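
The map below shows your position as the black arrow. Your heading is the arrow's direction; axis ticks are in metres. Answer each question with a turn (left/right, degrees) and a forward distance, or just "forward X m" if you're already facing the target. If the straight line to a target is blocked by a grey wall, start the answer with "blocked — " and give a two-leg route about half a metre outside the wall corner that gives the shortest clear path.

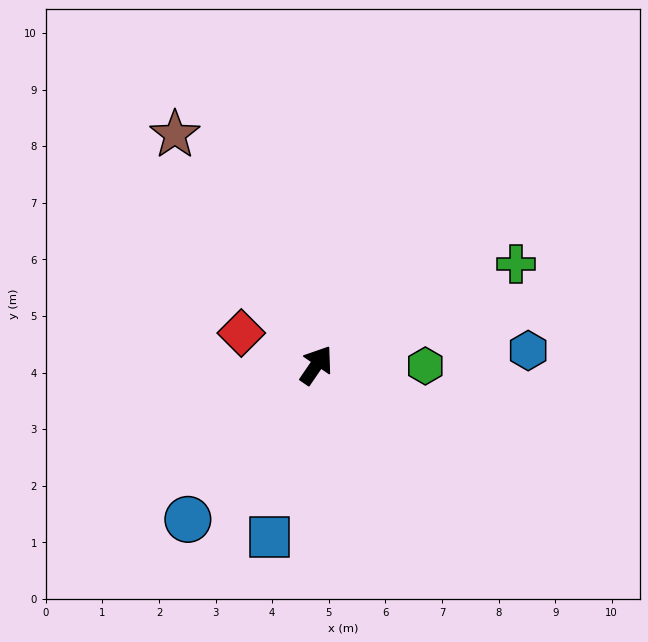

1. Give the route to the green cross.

turn right 29°, forward 4.0 m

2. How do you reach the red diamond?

turn left 101°, forward 1.4 m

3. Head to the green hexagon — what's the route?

turn right 56°, forward 1.9 m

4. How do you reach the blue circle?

turn left 175°, forward 3.6 m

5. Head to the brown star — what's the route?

turn left 66°, forward 4.8 m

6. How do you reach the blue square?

turn right 161°, forward 3.2 m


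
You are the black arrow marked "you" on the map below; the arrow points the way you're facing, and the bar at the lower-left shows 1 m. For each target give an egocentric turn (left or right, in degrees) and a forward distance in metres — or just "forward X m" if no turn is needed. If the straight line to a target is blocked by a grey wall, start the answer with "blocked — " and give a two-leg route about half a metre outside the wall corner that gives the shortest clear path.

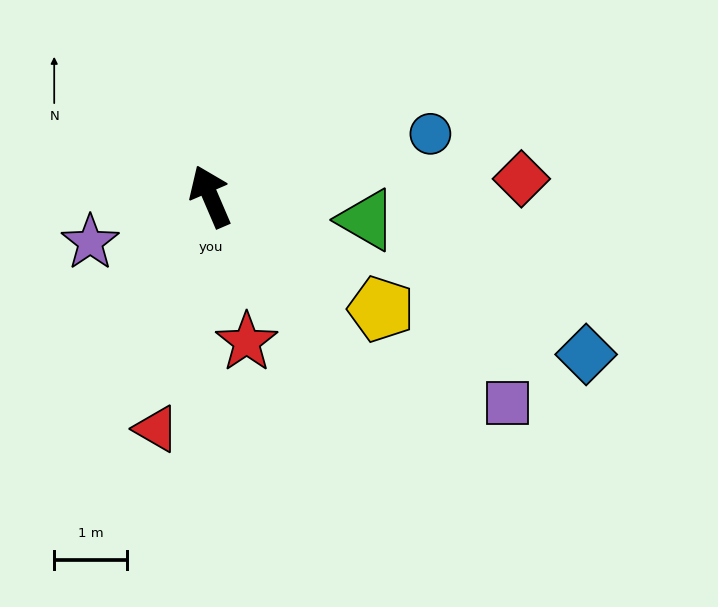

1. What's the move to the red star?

turn left 171°, forward 2.1 m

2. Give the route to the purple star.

turn left 88°, forward 1.8 m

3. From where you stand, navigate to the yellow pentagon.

turn right 147°, forward 2.8 m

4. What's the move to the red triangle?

turn left 144°, forward 3.3 m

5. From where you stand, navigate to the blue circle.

turn right 97°, forward 3.2 m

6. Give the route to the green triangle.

turn right 122°, forward 2.2 m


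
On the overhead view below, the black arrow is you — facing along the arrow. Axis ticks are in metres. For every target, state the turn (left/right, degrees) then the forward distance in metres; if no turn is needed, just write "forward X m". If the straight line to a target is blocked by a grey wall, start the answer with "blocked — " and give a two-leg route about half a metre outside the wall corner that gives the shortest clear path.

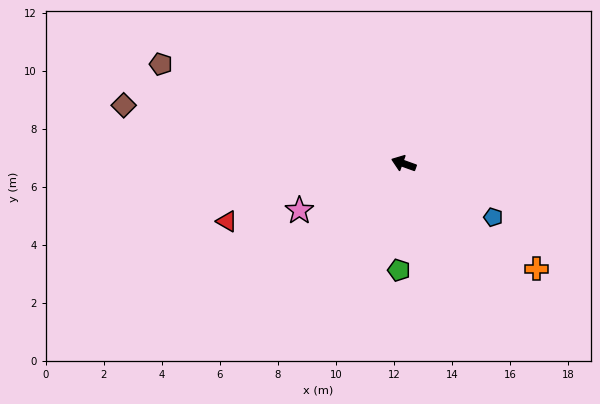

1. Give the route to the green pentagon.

turn left 107°, forward 3.7 m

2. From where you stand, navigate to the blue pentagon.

turn left 169°, forward 3.6 m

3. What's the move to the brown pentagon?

turn right 2°, forward 9.0 m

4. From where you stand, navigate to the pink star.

turn left 44°, forward 3.9 m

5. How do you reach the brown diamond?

turn left 8°, forward 9.9 m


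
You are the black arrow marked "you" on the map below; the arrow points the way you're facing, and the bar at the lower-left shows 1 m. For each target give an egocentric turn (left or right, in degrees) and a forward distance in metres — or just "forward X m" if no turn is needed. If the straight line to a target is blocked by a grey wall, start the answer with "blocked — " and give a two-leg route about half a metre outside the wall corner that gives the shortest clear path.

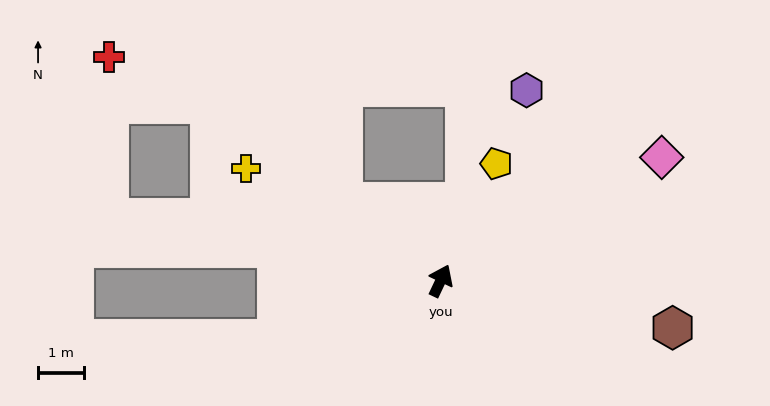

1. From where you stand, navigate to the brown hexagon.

turn right 76°, forward 5.2 m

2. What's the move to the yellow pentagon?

forward 2.8 m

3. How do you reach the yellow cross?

turn left 85°, forward 4.9 m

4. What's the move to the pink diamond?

turn right 36°, forward 5.5 m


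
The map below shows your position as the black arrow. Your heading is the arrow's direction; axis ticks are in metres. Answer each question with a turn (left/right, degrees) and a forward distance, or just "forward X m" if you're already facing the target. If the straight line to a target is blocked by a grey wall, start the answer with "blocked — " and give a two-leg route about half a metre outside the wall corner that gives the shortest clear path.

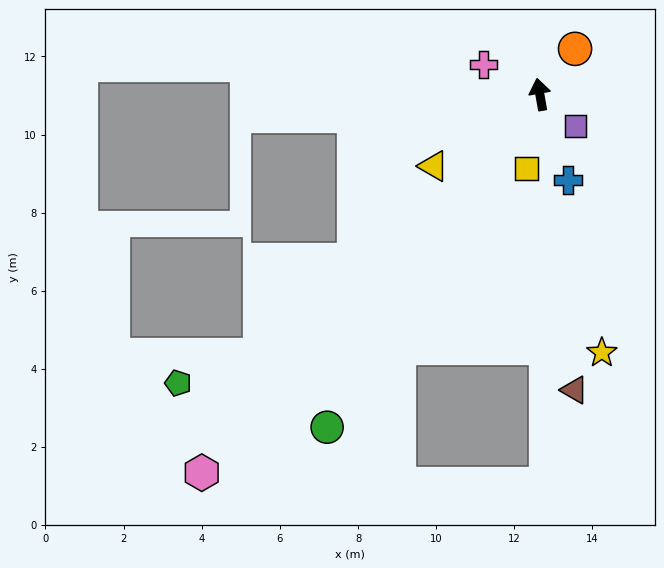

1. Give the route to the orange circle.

turn right 48°, forward 1.5 m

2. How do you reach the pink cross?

turn left 52°, forward 1.6 m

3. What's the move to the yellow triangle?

turn left 114°, forward 3.3 m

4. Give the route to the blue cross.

turn right 172°, forward 2.3 m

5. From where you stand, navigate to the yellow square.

turn left 160°, forward 1.9 m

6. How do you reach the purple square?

turn right 141°, forward 1.2 m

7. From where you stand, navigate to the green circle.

turn left 137°, forward 10.1 m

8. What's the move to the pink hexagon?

turn left 128°, forward 13.0 m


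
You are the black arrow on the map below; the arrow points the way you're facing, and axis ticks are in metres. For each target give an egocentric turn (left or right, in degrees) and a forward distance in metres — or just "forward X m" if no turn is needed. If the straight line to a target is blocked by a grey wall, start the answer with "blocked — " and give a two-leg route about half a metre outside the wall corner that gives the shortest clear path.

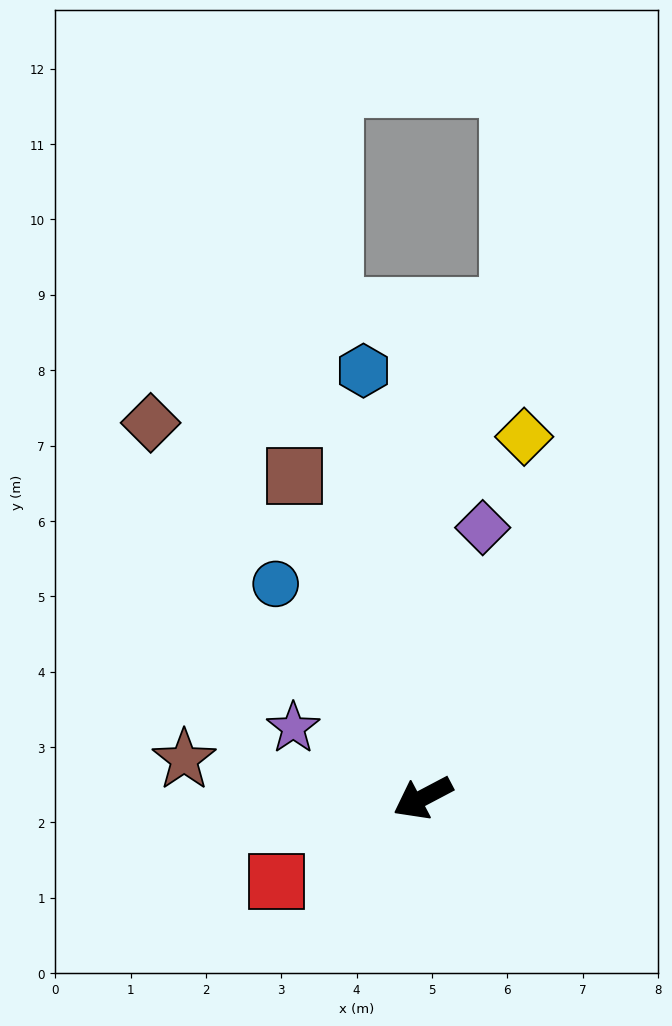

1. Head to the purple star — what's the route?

turn right 56°, forward 2.0 m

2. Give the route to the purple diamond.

turn right 130°, forward 3.7 m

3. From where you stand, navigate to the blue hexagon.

turn right 110°, forward 5.7 m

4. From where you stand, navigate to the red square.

forward 2.2 m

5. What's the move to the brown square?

turn right 96°, forward 4.6 m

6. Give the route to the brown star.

turn right 37°, forward 3.2 m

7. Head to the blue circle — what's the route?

turn right 83°, forward 3.4 m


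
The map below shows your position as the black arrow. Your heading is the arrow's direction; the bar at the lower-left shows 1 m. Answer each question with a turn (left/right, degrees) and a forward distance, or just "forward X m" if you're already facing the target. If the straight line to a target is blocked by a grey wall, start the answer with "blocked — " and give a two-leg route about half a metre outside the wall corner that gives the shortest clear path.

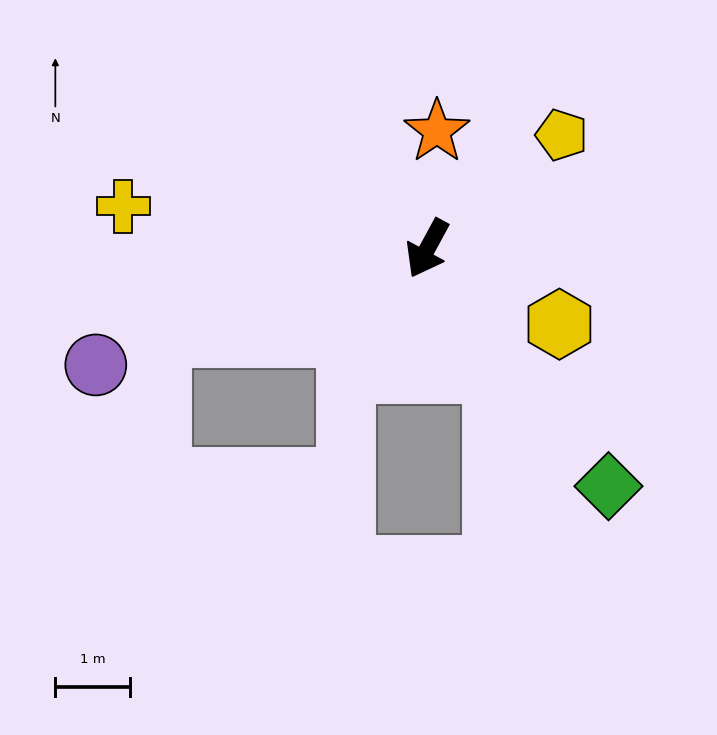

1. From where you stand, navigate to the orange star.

turn right 156°, forward 1.6 m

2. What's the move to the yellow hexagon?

turn left 89°, forward 2.0 m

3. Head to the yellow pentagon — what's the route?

turn left 159°, forward 2.4 m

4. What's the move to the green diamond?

turn left 66°, forward 4.0 m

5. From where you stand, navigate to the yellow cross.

turn right 69°, forward 4.1 m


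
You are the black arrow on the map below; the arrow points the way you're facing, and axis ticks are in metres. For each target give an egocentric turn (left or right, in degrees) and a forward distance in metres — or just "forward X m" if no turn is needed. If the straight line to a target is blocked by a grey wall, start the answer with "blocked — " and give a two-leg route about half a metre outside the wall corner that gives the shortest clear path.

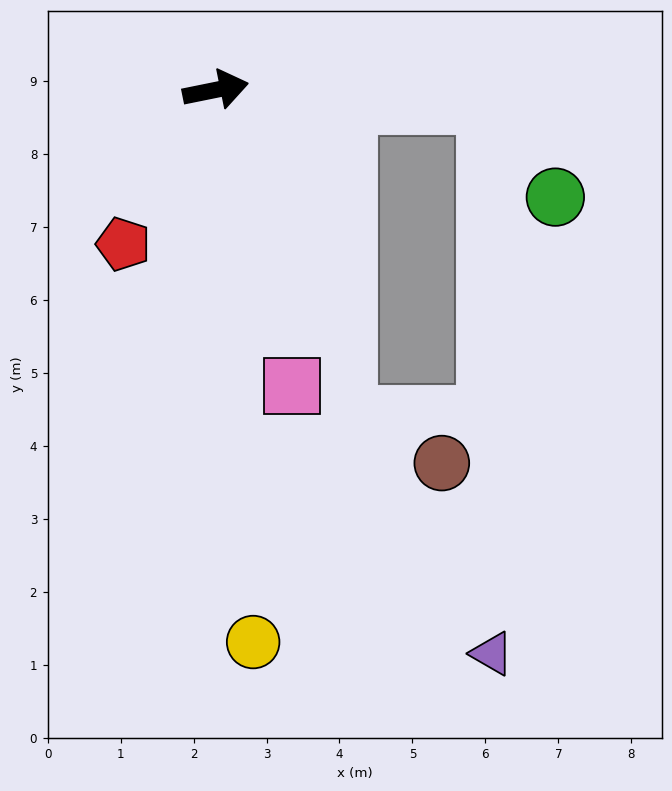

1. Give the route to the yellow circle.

turn right 98°, forward 7.6 m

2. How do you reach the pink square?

turn right 87°, forward 4.2 m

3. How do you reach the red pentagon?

turn right 132°, forward 2.5 m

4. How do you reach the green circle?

blocked — turn right 14°, forward 3.7 m, then turn right 52°, forward 1.6 m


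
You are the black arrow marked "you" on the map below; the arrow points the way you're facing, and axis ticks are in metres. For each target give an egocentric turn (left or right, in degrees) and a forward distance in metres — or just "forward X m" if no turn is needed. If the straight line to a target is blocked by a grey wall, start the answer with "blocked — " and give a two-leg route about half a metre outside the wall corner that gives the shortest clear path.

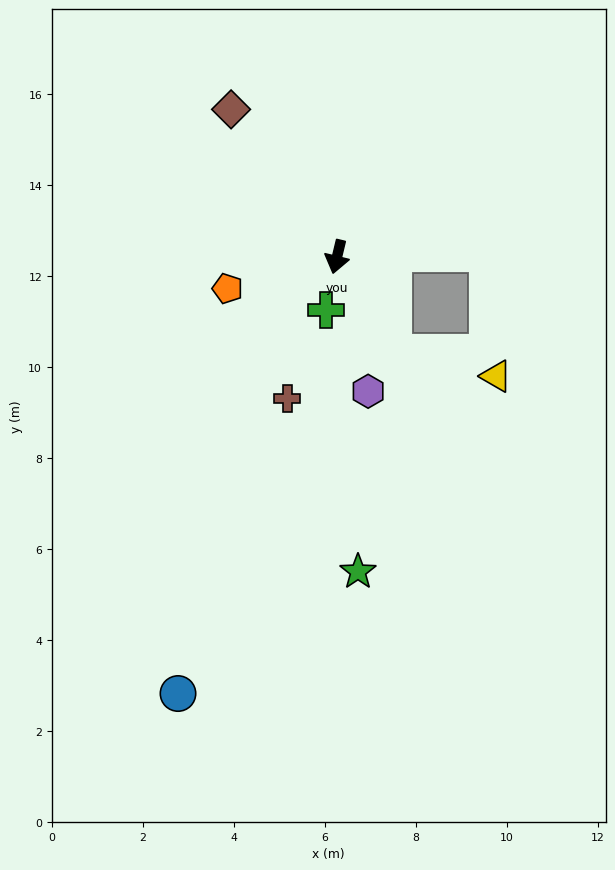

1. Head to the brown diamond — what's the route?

turn right 131°, forward 4.0 m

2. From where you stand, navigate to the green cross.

forward 1.2 m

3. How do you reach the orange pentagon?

turn right 60°, forward 2.5 m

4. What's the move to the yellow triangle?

blocked — turn left 43°, forward 2.5 m, then turn left 48°, forward 2.3 m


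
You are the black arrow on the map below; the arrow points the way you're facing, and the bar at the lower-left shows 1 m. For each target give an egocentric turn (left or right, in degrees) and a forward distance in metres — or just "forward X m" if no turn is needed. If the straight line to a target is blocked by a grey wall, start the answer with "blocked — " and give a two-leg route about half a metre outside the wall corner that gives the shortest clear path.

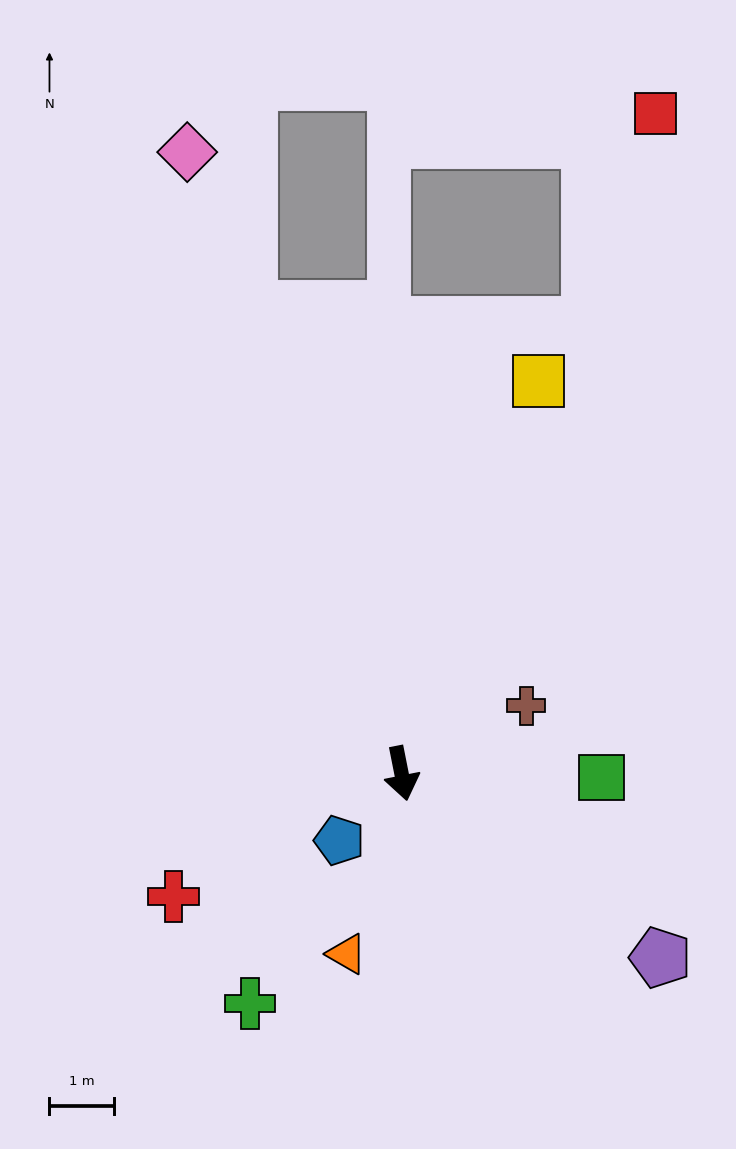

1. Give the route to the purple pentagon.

turn left 43°, forward 4.9 m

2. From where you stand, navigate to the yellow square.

turn left 150°, forward 6.4 m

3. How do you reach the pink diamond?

turn right 172°, forward 10.2 m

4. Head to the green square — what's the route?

turn left 78°, forward 3.1 m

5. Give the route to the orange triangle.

turn right 28°, forward 2.9 m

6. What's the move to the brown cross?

turn left 107°, forward 2.2 m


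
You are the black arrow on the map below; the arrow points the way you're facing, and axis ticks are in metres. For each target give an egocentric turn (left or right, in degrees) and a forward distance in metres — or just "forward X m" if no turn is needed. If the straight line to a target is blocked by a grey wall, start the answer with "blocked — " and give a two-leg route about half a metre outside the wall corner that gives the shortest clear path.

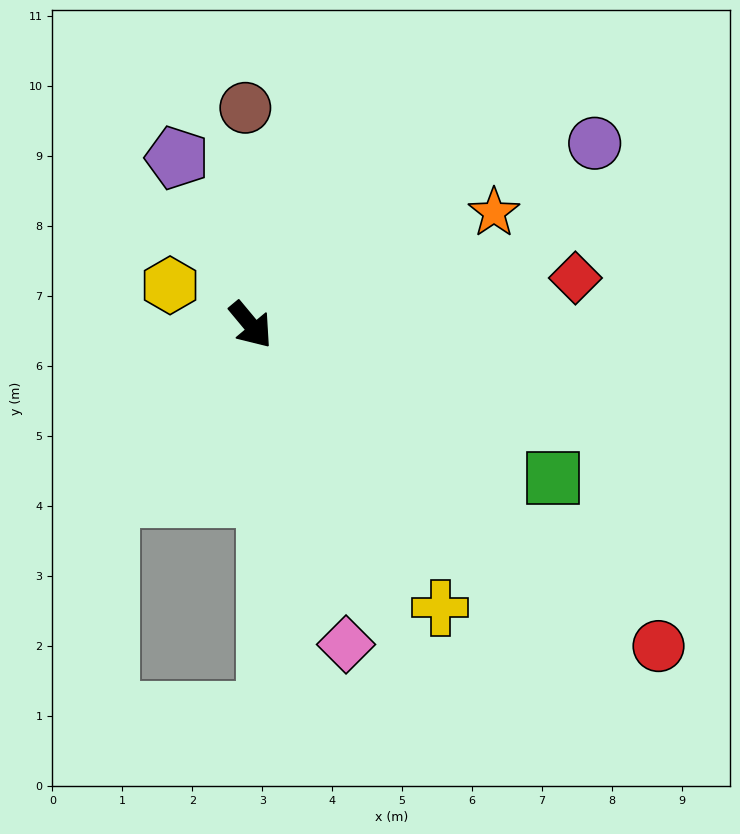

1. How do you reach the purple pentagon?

turn left 164°, forward 2.6 m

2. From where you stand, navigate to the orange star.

turn left 75°, forward 3.8 m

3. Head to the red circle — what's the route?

turn left 12°, forward 7.4 m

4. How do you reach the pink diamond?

turn right 23°, forward 4.8 m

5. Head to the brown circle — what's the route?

turn left 142°, forward 3.1 m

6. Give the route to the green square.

turn left 23°, forward 4.8 m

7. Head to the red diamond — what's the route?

turn left 58°, forward 4.7 m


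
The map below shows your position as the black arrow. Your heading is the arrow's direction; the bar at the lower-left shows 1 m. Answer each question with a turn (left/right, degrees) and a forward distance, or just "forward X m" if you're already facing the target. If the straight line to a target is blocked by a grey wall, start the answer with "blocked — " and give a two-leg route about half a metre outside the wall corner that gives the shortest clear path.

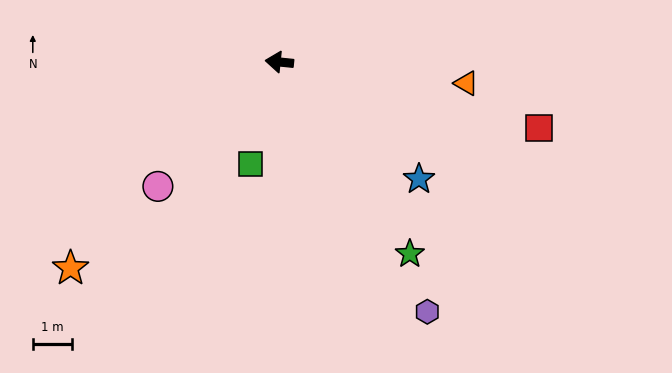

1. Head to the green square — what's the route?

turn left 80°, forward 2.7 m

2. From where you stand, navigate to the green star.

turn left 130°, forward 5.9 m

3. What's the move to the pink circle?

turn left 52°, forward 4.4 m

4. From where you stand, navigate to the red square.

turn left 172°, forward 6.8 m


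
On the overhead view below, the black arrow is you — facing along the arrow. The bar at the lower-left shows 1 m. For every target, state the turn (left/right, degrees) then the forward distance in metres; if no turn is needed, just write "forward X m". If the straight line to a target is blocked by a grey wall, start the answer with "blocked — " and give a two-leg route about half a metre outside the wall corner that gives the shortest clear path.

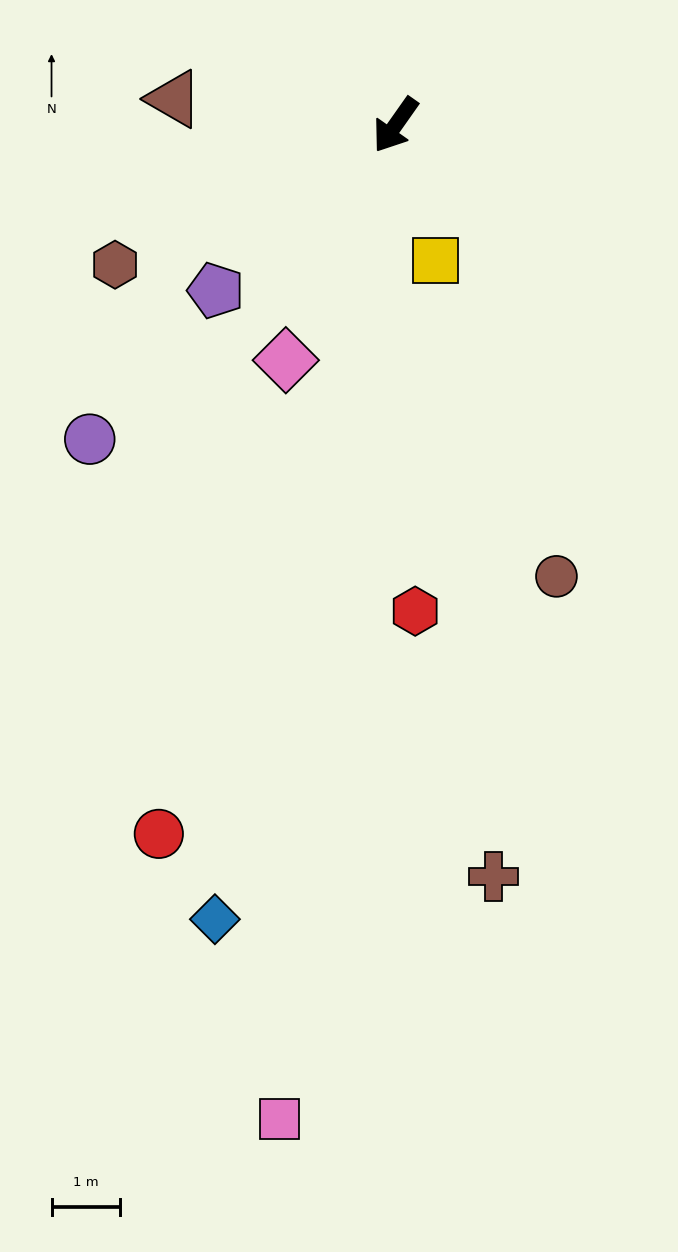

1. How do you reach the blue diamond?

turn left 22°, forward 12.0 m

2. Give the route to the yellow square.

turn left 52°, forward 2.1 m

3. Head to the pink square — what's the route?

turn left 29°, forward 14.7 m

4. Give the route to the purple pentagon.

turn right 12°, forward 3.6 m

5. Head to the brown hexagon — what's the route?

turn right 28°, forward 4.6 m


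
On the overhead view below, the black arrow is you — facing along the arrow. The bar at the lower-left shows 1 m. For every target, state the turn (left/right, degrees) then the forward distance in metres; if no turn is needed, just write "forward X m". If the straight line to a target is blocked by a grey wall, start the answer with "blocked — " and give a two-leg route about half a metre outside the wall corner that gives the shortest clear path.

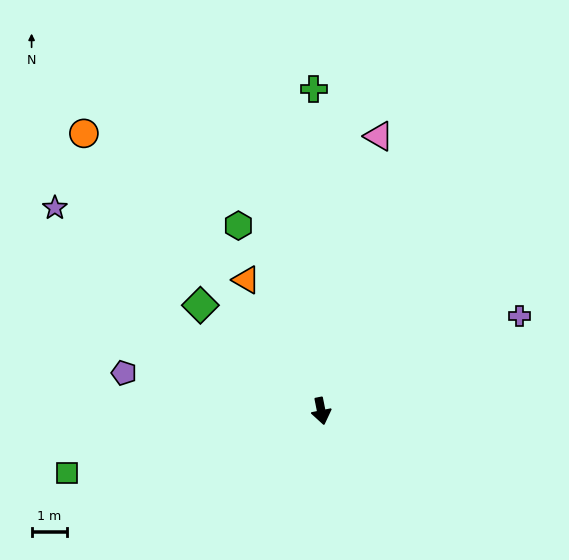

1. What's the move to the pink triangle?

turn left 157°, forward 7.8 m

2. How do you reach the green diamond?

turn right 143°, forward 4.5 m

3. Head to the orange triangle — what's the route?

turn right 162°, forward 4.2 m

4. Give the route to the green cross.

turn left 170°, forward 9.0 m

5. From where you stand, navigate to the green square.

turn right 88°, forward 7.3 m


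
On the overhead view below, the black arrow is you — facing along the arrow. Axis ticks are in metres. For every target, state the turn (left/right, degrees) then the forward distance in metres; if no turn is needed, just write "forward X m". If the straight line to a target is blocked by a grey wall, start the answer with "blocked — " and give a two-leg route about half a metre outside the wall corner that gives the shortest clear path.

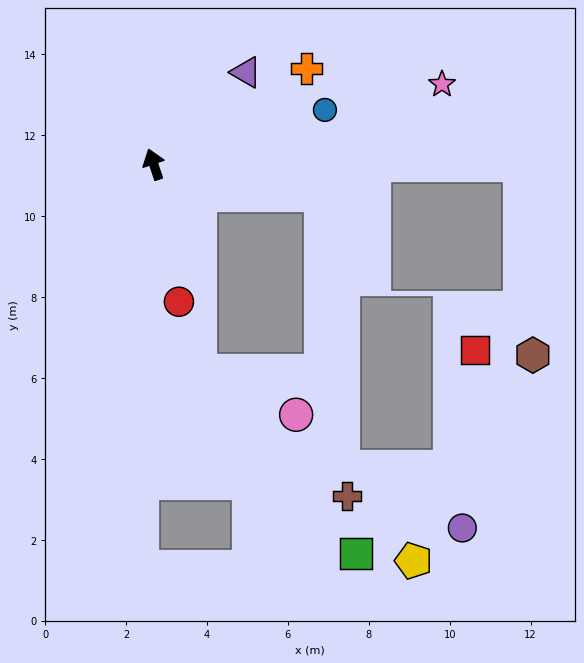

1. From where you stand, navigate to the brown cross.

blocked — turn right 119°, forward 4.2 m, then turn right 75°, forward 7.5 m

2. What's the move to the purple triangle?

turn right 64°, forward 3.2 m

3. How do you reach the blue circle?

turn right 91°, forward 4.4 m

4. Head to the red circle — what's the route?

turn left 172°, forward 3.5 m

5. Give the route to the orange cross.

turn right 76°, forward 4.5 m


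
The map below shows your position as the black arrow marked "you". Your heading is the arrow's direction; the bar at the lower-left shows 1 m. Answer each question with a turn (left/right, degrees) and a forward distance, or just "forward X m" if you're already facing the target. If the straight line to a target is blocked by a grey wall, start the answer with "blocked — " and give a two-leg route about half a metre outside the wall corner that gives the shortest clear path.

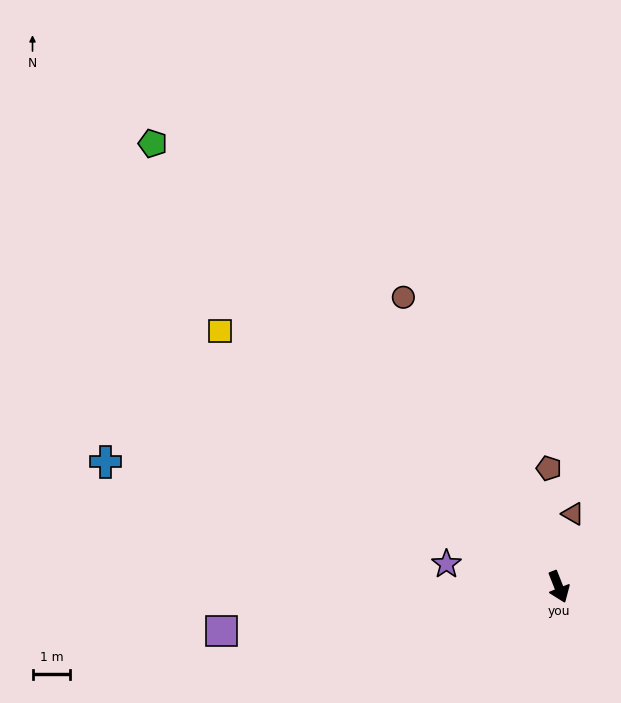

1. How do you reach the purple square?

turn right 104°, forward 9.0 m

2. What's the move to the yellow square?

turn right 149°, forward 11.2 m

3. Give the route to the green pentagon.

turn right 159°, forward 15.9 m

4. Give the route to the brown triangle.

turn left 147°, forward 2.0 m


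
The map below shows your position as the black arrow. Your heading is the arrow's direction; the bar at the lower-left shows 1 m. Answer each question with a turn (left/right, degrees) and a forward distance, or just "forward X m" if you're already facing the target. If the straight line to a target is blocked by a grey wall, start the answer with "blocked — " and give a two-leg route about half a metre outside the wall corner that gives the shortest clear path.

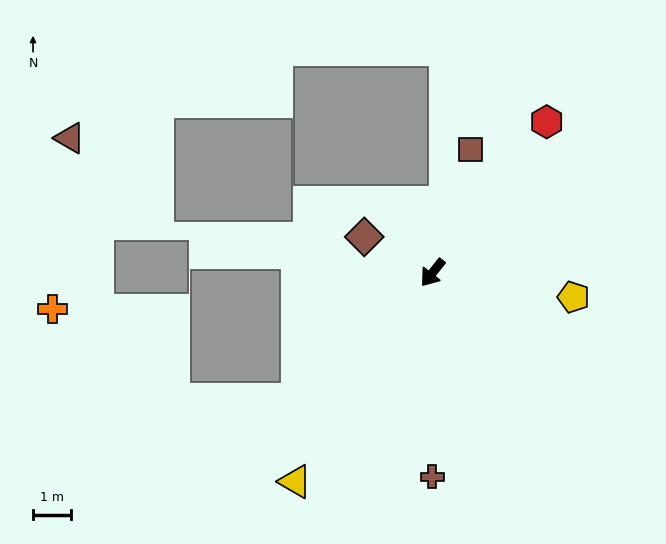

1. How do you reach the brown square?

turn right 159°, forward 3.4 m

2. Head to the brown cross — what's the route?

turn left 38°, forward 5.3 m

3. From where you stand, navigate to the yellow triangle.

turn left 5°, forward 6.5 m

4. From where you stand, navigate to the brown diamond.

turn right 79°, forward 2.0 m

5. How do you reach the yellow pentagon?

turn left 118°, forward 3.7 m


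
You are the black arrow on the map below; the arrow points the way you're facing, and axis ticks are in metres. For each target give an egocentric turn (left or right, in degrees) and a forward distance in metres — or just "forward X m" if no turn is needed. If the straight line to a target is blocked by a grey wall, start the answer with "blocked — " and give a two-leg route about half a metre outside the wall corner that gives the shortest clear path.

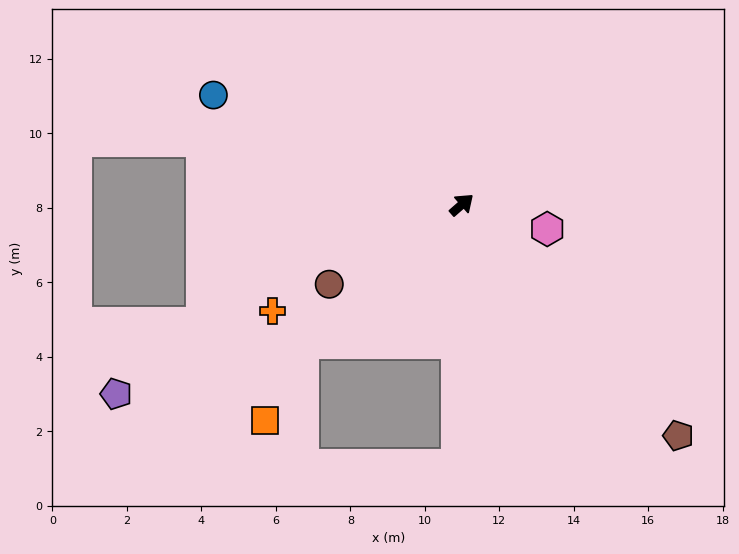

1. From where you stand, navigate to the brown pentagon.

turn right 88°, forward 8.5 m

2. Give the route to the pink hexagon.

turn right 57°, forward 2.4 m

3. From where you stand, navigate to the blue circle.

turn left 115°, forward 7.3 m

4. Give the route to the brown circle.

turn left 170°, forward 4.1 m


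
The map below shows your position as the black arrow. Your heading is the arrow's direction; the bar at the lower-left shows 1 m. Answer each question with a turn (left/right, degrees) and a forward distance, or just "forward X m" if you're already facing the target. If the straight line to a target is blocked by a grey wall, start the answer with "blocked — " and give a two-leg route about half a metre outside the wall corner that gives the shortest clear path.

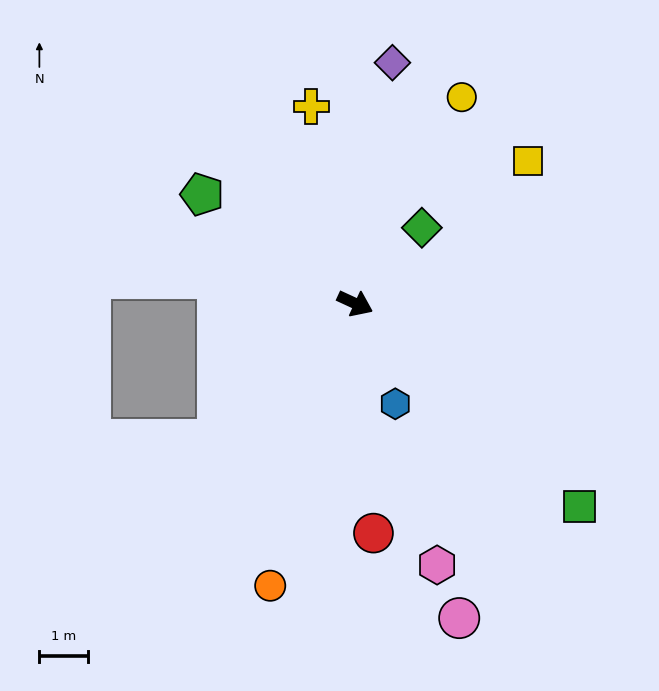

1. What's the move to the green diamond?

turn left 73°, forward 2.1 m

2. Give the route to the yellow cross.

turn left 127°, forward 4.2 m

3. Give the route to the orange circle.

turn right 82°, forward 6.1 m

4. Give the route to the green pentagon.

turn left 169°, forward 3.9 m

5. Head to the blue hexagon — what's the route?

turn right 43°, forward 2.2 m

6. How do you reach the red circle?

turn right 61°, forward 4.8 m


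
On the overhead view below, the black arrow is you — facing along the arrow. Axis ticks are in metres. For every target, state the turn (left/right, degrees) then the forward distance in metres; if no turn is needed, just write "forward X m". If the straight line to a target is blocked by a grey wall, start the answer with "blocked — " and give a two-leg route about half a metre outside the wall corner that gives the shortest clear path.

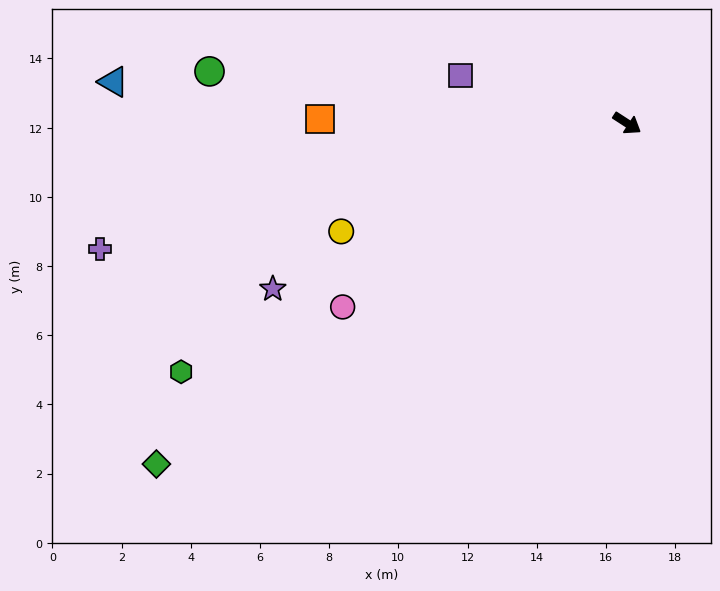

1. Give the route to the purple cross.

turn right 134°, forward 15.7 m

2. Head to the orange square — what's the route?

turn right 148°, forward 8.9 m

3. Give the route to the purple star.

turn right 122°, forward 11.3 m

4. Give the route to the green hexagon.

turn right 118°, forward 14.8 m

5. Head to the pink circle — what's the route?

turn right 114°, forward 9.8 m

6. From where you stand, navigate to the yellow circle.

turn right 126°, forward 8.8 m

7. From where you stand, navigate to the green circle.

turn right 154°, forward 12.2 m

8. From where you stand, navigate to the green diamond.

turn right 111°, forward 16.8 m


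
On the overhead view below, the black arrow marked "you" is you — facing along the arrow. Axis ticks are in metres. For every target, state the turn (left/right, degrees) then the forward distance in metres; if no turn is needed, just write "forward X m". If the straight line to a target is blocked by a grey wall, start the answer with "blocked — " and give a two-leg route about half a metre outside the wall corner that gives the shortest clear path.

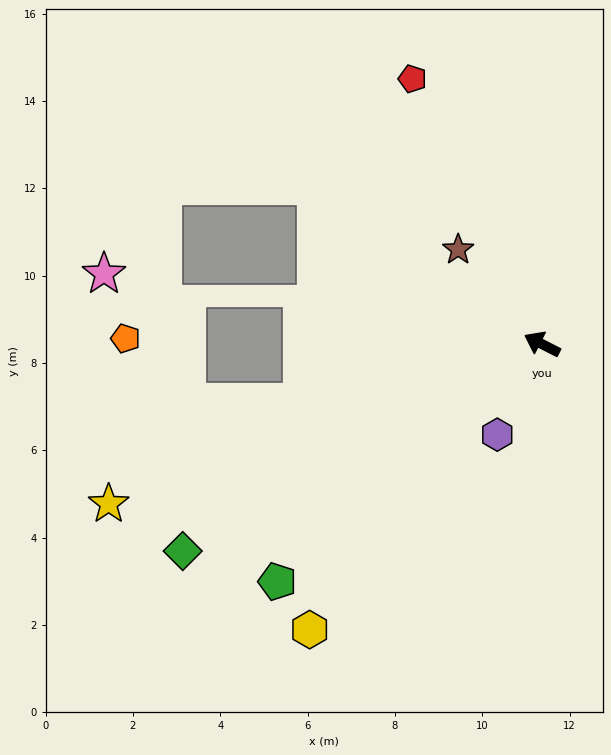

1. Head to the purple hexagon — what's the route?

turn left 91°, forward 2.3 m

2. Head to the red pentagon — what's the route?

turn right 37°, forward 6.8 m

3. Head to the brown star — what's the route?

turn right 21°, forward 2.9 m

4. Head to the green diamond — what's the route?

turn left 57°, forward 9.5 m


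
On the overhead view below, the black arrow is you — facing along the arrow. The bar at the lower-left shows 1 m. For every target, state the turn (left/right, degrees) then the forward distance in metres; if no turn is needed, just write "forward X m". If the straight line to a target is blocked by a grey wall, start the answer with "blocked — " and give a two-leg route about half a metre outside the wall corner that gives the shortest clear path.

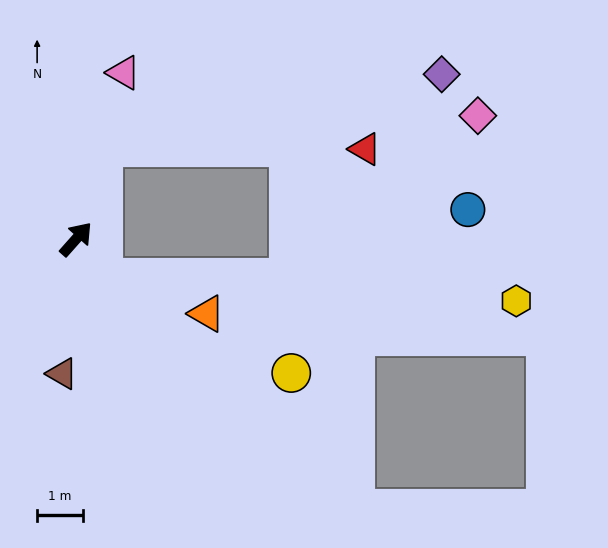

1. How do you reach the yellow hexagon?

blocked — turn right 103°, forward 1.0 m, then turn left 51°, forward 9.0 m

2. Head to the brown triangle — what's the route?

turn right 144°, forward 3.0 m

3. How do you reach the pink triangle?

turn left 26°, forward 3.8 m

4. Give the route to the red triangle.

blocked — turn left 25°, forward 2.1 m, then turn right 74°, forward 5.7 m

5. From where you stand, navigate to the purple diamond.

blocked — turn left 25°, forward 2.1 m, then turn right 61°, forward 7.6 m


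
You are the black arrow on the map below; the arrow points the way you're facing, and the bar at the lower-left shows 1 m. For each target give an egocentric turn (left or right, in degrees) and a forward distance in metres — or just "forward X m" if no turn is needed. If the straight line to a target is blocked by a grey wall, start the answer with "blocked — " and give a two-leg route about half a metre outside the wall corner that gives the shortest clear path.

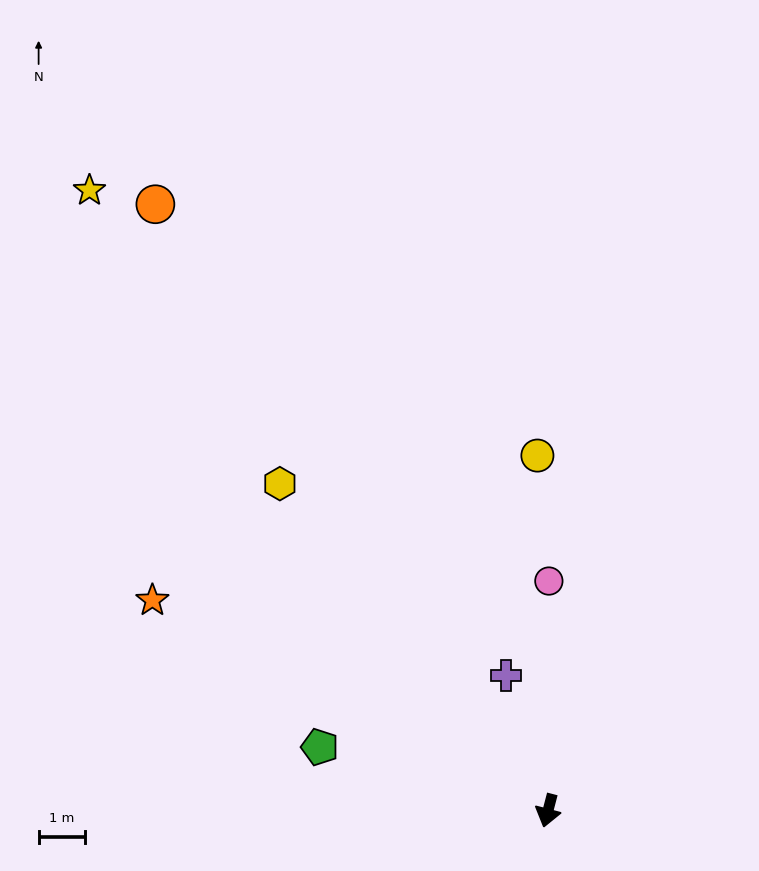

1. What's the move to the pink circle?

turn right 166°, forward 4.9 m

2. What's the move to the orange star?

turn right 103°, forward 9.6 m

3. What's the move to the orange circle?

turn right 132°, forward 15.4 m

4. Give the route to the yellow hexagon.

turn right 126°, forward 9.0 m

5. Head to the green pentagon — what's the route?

turn right 91°, forward 5.1 m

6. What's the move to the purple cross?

turn right 148°, forward 3.0 m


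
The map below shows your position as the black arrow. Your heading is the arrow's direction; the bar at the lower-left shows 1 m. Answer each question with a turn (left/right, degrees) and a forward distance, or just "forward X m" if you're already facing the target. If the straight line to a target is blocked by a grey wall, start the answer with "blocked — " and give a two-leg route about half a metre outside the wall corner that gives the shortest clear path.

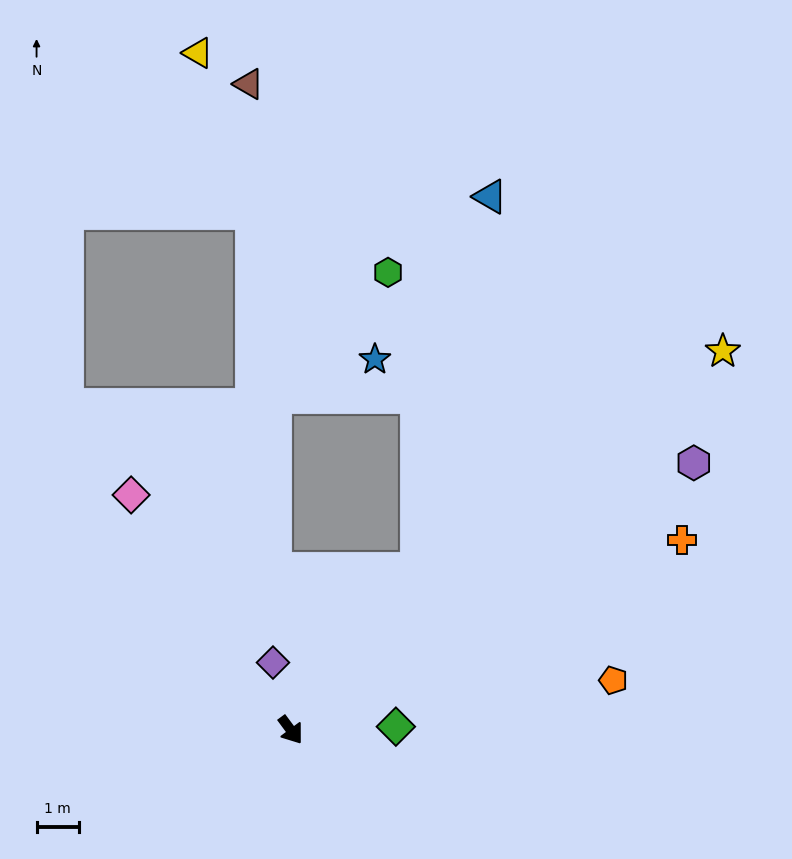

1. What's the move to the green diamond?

turn left 55°, forward 2.5 m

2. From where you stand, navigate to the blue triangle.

blocked — turn left 105°, forward 4.8 m, then turn left 28°, forward 9.0 m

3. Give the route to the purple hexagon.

turn left 87°, forward 11.4 m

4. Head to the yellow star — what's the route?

turn left 95°, forward 13.6 m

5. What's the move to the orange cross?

turn left 79°, forward 10.3 m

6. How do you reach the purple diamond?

turn left 158°, forward 1.6 m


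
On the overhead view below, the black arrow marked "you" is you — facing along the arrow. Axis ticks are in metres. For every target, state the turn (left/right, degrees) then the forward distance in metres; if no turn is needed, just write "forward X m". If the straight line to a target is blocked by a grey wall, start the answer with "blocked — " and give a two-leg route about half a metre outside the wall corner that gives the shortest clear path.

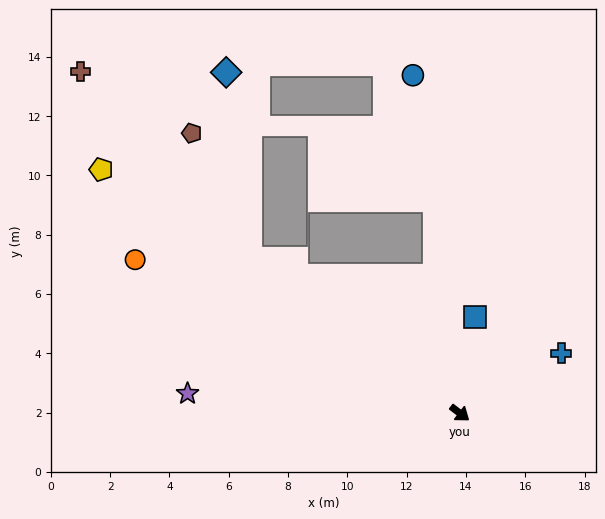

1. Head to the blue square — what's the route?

turn left 118°, forward 3.3 m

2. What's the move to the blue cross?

turn left 68°, forward 4.0 m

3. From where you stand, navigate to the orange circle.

turn right 168°, forward 12.1 m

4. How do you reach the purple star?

turn right 147°, forward 9.2 m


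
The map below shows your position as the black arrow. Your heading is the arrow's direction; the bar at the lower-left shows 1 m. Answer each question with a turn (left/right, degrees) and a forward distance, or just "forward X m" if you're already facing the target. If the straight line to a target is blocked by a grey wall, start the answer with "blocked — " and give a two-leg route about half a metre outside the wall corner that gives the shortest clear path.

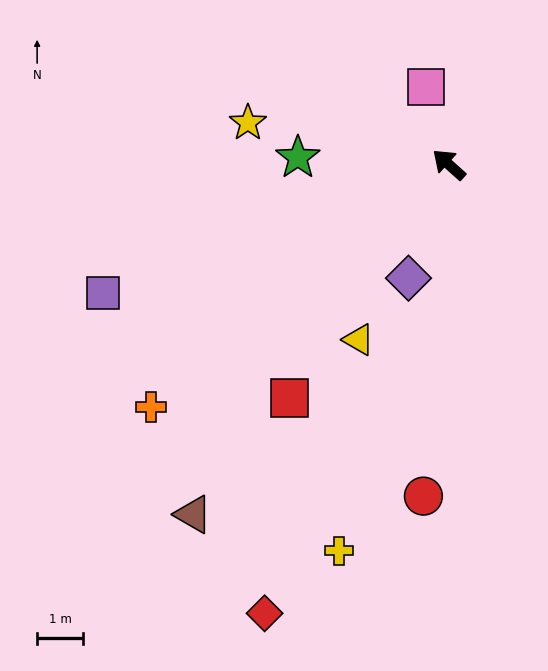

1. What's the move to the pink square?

turn right 32°, forward 1.8 m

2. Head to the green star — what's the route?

turn left 39°, forward 3.3 m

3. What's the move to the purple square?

turn left 62°, forward 8.0 m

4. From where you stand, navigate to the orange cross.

turn left 81°, forward 8.3 m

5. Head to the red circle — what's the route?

turn left 128°, forward 7.2 m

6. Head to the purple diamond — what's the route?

turn left 112°, forward 2.6 m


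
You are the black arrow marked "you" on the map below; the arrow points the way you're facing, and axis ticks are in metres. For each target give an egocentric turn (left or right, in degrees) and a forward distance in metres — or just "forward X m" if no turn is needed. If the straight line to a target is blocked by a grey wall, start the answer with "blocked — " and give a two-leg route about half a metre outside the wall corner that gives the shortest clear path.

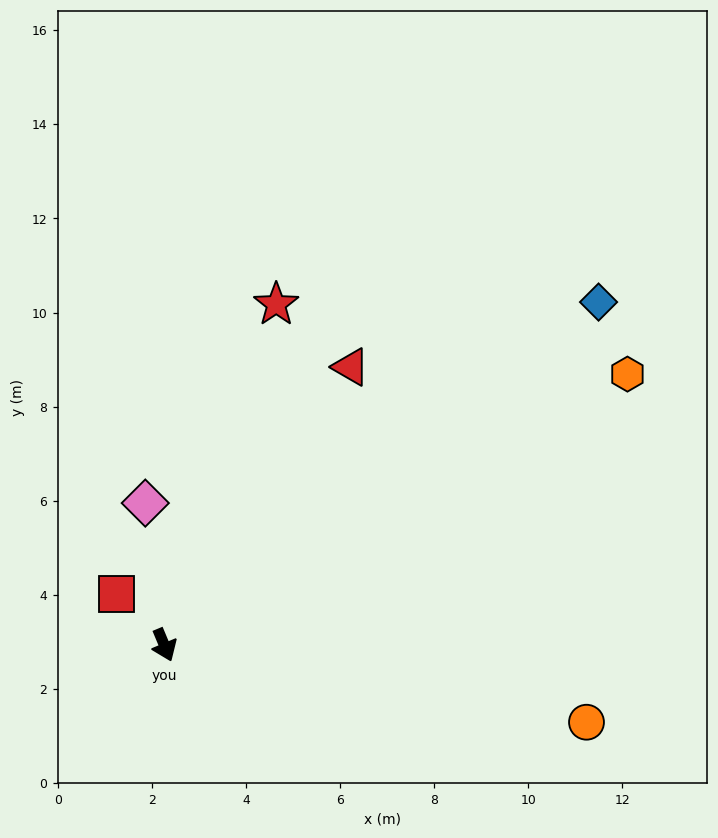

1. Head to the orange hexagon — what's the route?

turn left 98°, forward 11.4 m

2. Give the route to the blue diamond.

turn left 106°, forward 11.8 m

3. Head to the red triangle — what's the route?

turn left 124°, forward 7.1 m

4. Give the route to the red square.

turn right 159°, forward 1.5 m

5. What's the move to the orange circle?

turn left 57°, forward 9.1 m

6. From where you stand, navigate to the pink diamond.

turn left 165°, forward 3.0 m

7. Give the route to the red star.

turn left 139°, forward 7.6 m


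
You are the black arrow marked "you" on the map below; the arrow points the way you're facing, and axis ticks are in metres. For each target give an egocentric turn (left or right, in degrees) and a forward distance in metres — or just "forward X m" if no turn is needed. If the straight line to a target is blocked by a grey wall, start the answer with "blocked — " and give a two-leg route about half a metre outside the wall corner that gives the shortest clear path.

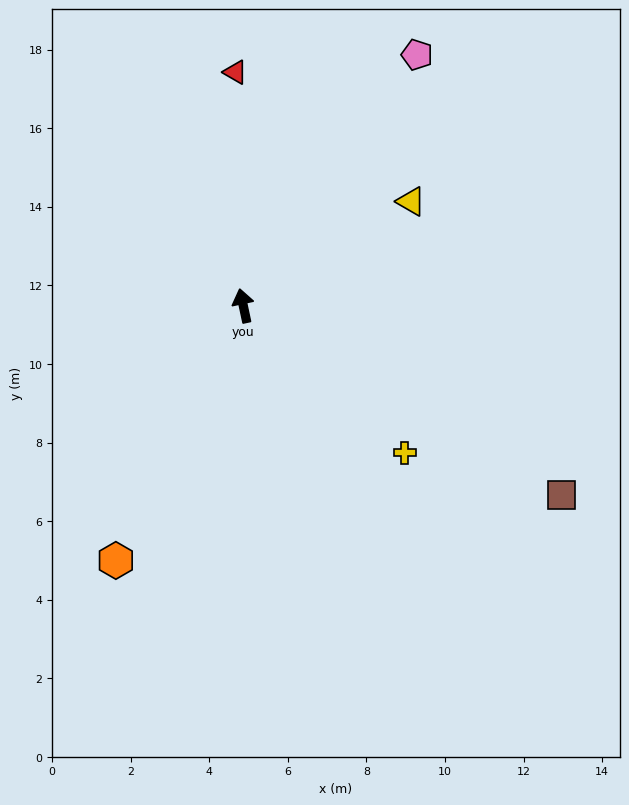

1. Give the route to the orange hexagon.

turn left 141°, forward 7.2 m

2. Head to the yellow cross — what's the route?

turn right 144°, forward 5.6 m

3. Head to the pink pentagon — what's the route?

turn right 47°, forward 7.8 m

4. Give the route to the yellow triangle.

turn right 70°, forward 5.0 m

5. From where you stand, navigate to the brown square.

turn right 133°, forward 9.4 m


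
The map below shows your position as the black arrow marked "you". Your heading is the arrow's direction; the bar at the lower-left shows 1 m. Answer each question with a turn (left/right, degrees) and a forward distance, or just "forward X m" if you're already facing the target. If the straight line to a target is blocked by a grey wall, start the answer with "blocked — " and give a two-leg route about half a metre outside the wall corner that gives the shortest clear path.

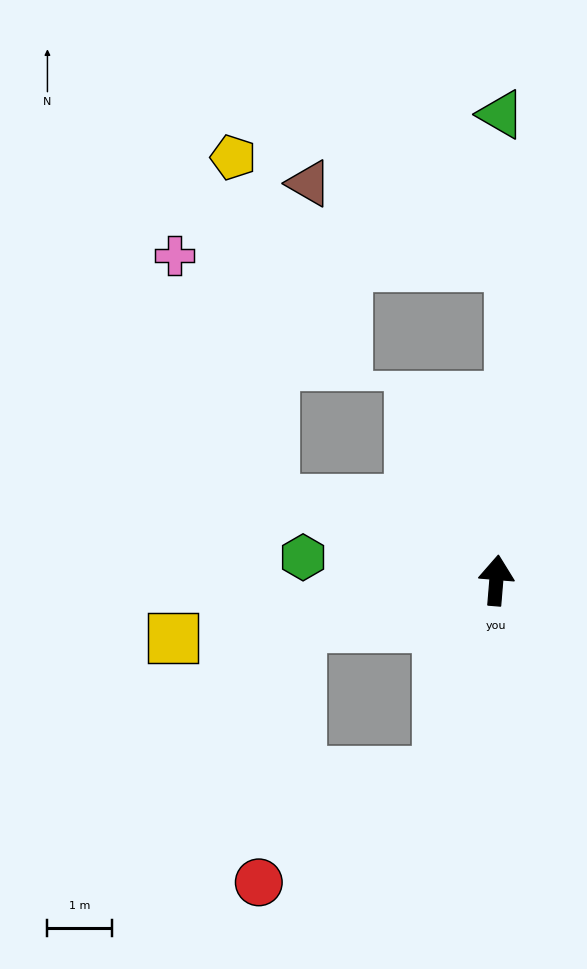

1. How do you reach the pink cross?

blocked — turn left 76°, forward 3.7 m, then turn right 50°, forward 4.1 m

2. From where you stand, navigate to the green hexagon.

turn left 88°, forward 3.0 m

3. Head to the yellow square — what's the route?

turn left 105°, forward 5.1 m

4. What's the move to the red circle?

blocked — turn left 169°, forward 3.1 m, then turn right 43°, forward 3.3 m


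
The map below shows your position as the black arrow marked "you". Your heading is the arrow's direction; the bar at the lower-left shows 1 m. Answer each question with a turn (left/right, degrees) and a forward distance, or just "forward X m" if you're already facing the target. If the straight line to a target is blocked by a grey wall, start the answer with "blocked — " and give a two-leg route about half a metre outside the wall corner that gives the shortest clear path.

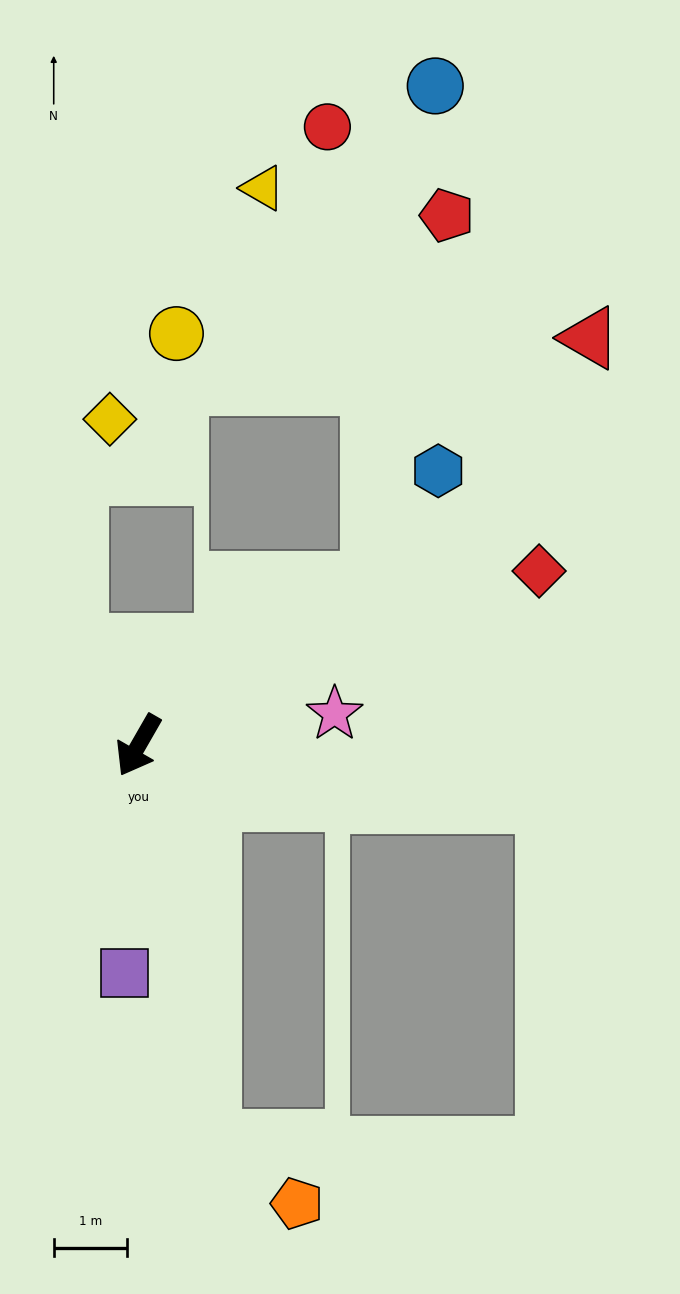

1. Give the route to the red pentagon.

blocked — turn left 155°, forward 3.9 m, then turn left 43°, forward 5.1 m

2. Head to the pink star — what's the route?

turn left 129°, forward 2.7 m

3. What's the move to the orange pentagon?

blocked — turn left 40°, forward 5.5 m, then turn left 44°, forward 1.5 m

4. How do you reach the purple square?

turn left 26°, forward 3.1 m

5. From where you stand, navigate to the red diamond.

turn left 143°, forward 5.9 m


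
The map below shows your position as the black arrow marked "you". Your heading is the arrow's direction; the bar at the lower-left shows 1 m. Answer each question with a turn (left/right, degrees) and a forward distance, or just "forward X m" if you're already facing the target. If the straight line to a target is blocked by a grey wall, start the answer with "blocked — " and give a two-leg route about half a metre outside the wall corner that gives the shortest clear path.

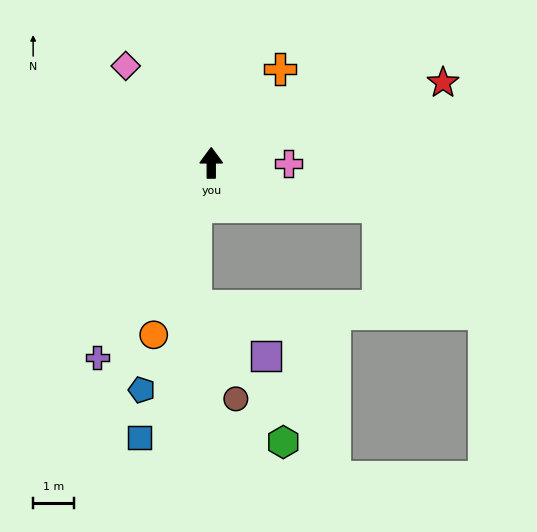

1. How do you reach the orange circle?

turn left 161°, forward 4.5 m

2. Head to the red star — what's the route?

turn right 71°, forward 6.0 m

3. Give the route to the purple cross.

turn left 150°, forward 5.6 m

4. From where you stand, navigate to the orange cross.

turn right 36°, forward 2.9 m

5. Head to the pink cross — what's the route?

turn right 90°, forward 1.9 m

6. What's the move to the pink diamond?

turn left 41°, forward 3.2 m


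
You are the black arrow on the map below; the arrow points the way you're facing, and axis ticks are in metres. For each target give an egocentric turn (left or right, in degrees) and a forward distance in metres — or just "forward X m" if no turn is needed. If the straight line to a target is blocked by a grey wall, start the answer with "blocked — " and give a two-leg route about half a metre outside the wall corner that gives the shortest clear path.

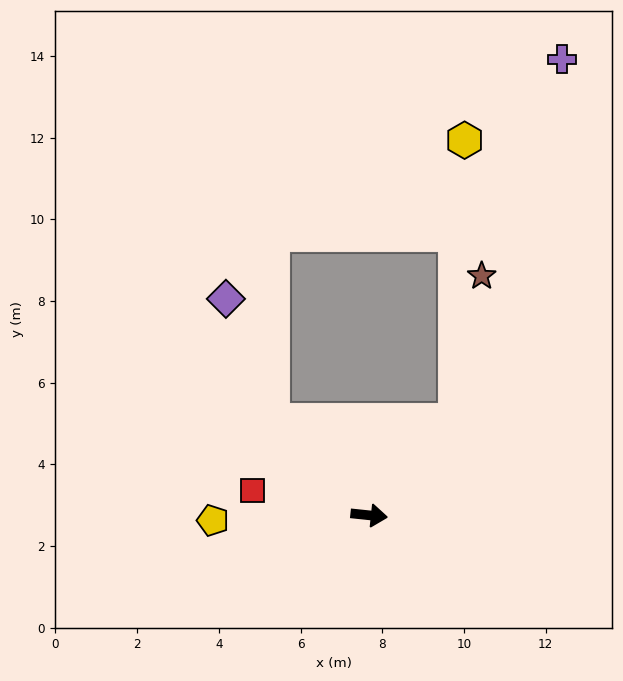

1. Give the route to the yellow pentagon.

turn right 172°, forward 3.8 m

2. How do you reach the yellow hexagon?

blocked — turn left 54°, forward 3.1 m, then turn left 40°, forward 6.9 m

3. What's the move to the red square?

turn left 174°, forward 2.9 m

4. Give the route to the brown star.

blocked — turn left 54°, forward 3.1 m, then turn left 32°, forward 3.6 m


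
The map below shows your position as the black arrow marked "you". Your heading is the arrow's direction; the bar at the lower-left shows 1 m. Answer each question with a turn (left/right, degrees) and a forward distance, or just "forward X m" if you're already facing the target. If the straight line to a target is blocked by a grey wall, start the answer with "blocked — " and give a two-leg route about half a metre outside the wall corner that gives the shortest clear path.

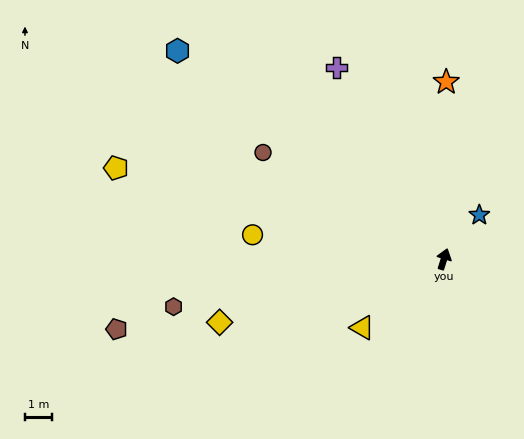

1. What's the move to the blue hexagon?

turn left 69°, forward 12.6 m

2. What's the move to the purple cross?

turn left 47°, forward 8.2 m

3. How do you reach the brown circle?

turn left 77°, forward 7.8 m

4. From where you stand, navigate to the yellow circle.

turn left 100°, forward 7.2 m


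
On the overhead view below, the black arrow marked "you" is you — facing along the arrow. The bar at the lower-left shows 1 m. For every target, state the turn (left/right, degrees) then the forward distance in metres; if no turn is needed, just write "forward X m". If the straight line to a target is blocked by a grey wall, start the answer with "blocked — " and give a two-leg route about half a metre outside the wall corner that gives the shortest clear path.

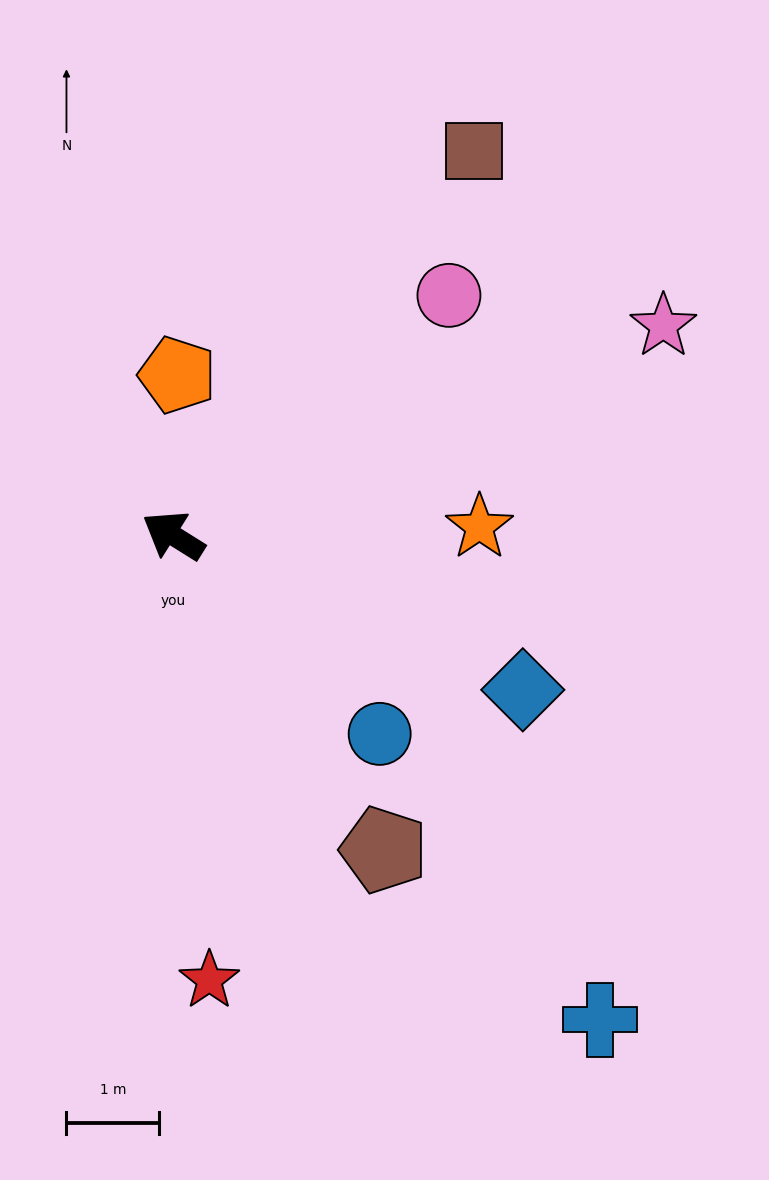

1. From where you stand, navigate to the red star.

turn left 127°, forward 4.8 m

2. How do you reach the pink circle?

turn right 107°, forward 4.0 m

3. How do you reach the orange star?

turn right 146°, forward 3.3 m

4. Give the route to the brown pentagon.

turn left 156°, forward 4.1 m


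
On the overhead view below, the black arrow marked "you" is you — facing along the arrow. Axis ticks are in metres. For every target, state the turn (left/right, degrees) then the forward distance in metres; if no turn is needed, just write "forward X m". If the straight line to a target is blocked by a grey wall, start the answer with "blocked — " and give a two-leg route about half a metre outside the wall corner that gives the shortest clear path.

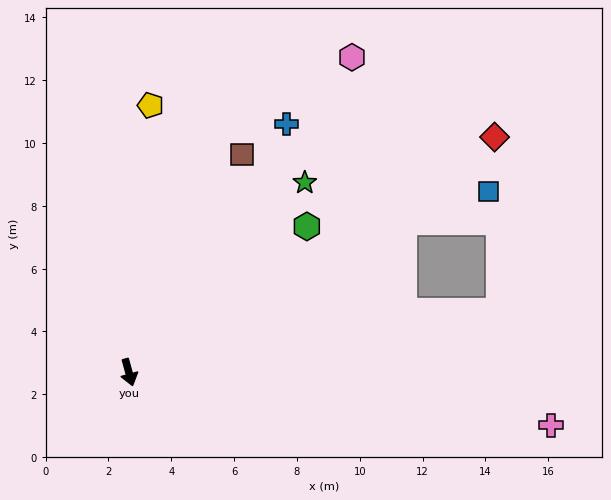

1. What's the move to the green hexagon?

turn left 114°, forward 7.3 m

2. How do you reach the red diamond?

turn left 107°, forward 13.8 m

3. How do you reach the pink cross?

turn left 67°, forward 13.5 m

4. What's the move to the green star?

turn left 122°, forward 8.2 m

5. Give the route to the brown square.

turn left 137°, forward 7.8 m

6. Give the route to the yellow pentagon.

turn left 160°, forward 8.5 m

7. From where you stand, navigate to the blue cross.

turn left 132°, forward 9.4 m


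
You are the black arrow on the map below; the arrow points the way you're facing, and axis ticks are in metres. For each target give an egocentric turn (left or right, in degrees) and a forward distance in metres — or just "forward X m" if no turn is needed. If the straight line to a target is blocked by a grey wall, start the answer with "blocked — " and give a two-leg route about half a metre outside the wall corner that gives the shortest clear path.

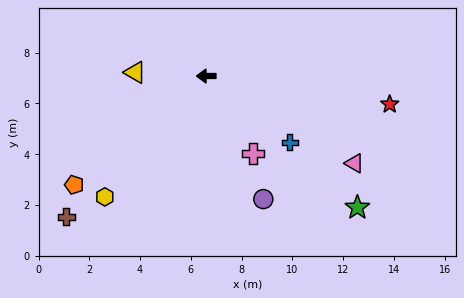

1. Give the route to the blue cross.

turn left 141°, forward 4.2 m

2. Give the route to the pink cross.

turn left 121°, forward 3.6 m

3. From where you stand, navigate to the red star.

turn left 171°, forward 7.3 m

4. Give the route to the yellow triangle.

turn right 3°, forward 2.8 m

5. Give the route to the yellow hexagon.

turn left 50°, forward 6.2 m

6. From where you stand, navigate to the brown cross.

turn left 45°, forward 7.8 m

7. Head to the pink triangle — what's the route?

turn left 149°, forward 6.8 m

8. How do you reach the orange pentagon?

turn left 39°, forward 6.7 m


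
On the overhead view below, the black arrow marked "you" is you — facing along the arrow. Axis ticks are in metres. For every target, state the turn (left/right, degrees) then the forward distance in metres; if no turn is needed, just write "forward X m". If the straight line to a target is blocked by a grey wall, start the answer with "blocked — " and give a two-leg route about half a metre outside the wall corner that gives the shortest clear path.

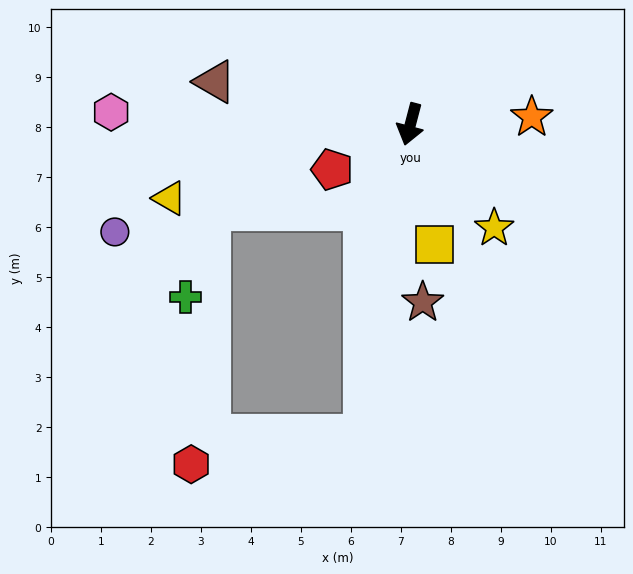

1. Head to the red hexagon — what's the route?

blocked — turn left 6°, forward 6.3 m, then turn right 72°, forward 3.5 m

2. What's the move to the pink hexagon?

turn right 78°, forward 6.0 m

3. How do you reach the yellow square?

turn left 26°, forward 2.5 m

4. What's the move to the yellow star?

turn left 54°, forward 2.7 m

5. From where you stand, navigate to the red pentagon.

turn right 45°, forward 1.8 m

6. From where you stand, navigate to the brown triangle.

turn right 88°, forward 4.0 m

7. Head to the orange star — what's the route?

turn left 108°, forward 2.4 m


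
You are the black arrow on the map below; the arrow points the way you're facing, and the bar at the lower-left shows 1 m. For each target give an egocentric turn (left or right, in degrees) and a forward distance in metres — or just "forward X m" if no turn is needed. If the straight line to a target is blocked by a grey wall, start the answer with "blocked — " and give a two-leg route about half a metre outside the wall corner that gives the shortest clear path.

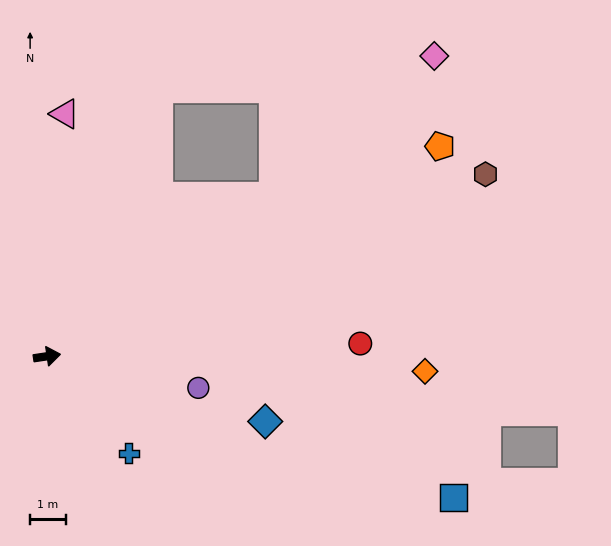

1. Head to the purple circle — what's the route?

turn right 20°, forward 4.4 m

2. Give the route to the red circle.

turn right 6°, forward 8.8 m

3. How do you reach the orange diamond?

turn right 11°, forward 10.7 m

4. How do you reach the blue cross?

turn right 58°, forward 3.6 m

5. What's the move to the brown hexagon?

turn left 14°, forward 13.4 m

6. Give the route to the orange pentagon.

turn left 20°, forward 12.5 m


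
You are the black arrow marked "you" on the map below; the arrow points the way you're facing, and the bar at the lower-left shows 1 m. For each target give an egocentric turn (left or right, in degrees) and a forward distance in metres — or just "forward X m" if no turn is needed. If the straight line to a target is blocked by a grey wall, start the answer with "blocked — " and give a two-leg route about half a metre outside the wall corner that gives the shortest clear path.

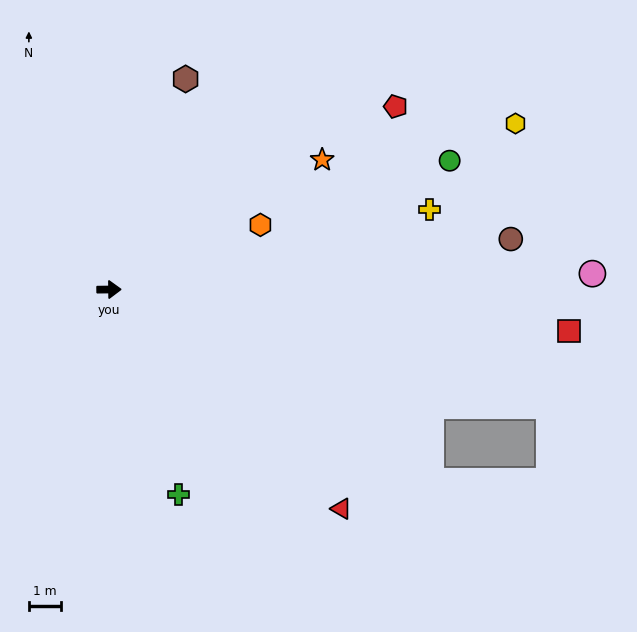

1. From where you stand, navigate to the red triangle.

turn right 44°, forward 10.1 m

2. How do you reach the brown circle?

turn left 7°, forward 12.8 m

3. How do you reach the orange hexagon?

turn left 22°, forward 5.2 m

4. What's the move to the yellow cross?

turn left 13°, forward 10.4 m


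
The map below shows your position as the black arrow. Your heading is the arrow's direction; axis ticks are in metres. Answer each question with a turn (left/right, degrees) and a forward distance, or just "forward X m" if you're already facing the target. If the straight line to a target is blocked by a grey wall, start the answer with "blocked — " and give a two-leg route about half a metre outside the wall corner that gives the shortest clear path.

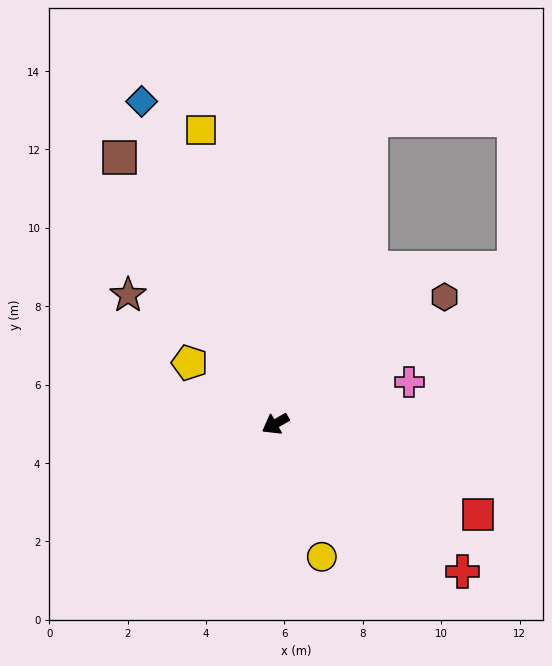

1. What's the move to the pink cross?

turn left 167°, forward 3.6 m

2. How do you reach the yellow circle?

turn left 79°, forward 3.6 m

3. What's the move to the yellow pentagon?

turn right 65°, forward 2.7 m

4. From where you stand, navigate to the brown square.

turn right 90°, forward 7.9 m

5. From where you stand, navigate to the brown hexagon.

turn right 173°, forward 5.4 m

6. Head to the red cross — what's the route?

turn left 112°, forward 6.1 m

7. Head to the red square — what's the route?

turn left 126°, forward 5.7 m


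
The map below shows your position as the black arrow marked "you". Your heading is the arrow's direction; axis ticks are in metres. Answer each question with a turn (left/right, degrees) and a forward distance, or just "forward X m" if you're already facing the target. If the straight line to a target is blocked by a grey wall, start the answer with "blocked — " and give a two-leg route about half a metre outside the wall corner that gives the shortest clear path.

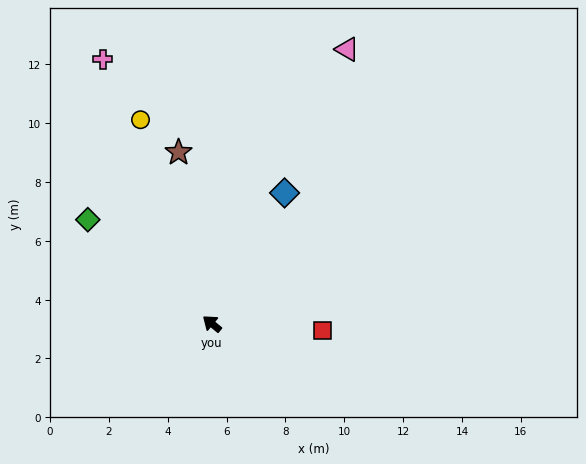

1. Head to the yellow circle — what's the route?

turn right 31°, forward 7.3 m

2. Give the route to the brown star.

turn right 40°, forward 5.9 m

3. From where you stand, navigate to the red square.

turn right 144°, forward 3.8 m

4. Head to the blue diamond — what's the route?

turn right 80°, forward 5.1 m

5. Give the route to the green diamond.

forward 5.5 m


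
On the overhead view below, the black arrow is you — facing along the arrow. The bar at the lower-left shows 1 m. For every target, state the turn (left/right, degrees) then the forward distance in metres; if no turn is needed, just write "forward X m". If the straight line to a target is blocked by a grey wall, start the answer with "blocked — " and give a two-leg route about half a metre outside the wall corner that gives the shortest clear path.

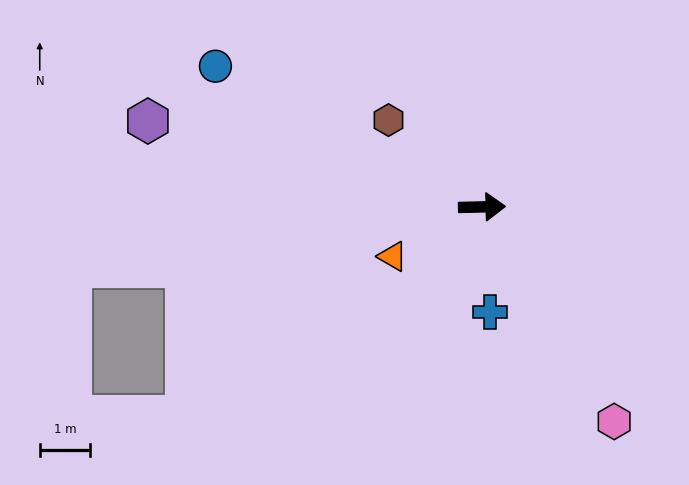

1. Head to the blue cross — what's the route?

turn right 87°, forward 2.1 m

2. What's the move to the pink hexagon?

turn right 60°, forward 5.0 m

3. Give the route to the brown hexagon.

turn left 136°, forward 2.5 m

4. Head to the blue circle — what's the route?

turn left 151°, forward 5.9 m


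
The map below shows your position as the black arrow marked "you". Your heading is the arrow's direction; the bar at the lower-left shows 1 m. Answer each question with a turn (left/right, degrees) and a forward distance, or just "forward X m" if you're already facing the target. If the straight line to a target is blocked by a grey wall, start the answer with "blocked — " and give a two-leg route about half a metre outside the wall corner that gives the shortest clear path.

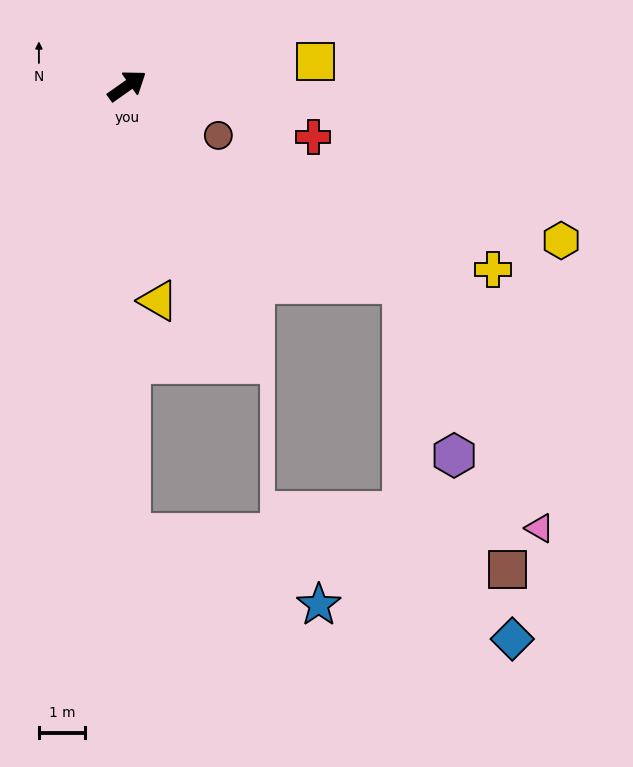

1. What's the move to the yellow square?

turn right 28°, forward 4.1 m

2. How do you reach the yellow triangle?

turn right 117°, forward 4.7 m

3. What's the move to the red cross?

turn right 51°, forward 4.2 m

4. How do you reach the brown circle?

turn right 64°, forward 2.2 m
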